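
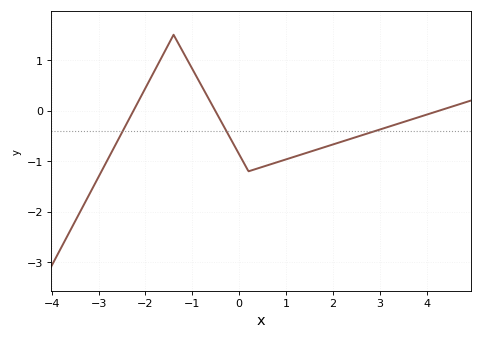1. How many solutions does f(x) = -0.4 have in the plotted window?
3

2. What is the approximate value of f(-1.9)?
0.6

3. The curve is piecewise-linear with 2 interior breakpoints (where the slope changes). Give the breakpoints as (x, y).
(-1.4, 1.5); (0.2, -1.2)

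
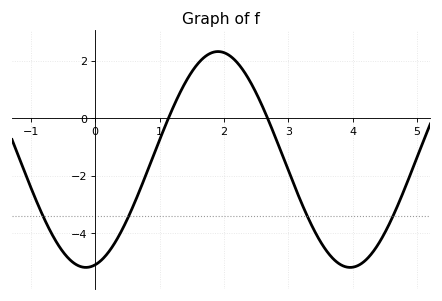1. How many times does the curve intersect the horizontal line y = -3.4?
4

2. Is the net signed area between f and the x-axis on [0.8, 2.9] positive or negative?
positive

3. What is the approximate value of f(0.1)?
-5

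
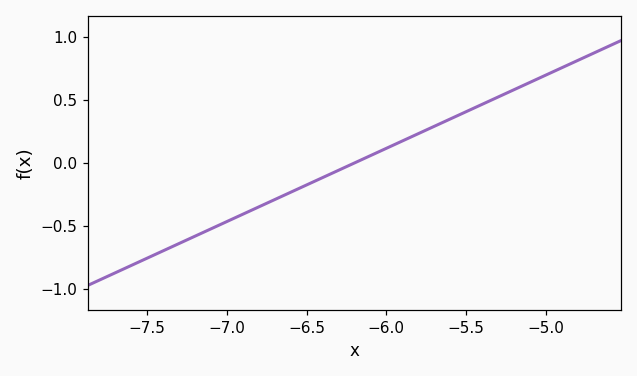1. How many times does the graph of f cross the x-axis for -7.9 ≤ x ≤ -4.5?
1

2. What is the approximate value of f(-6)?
0.116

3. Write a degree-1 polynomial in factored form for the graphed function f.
y = 0.58(x + 6.2)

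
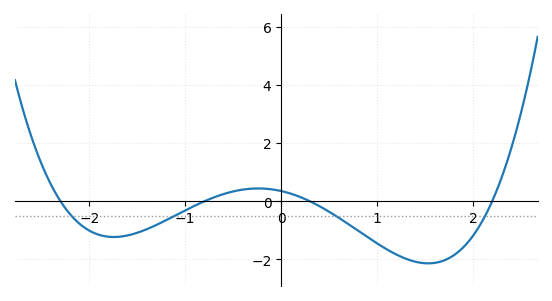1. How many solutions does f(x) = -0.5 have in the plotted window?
4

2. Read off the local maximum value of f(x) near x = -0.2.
0.4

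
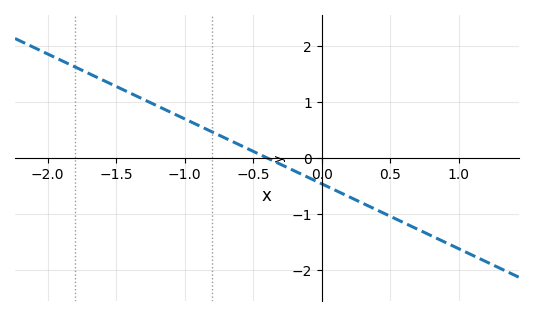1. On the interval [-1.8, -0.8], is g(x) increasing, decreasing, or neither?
decreasing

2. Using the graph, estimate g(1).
-1.6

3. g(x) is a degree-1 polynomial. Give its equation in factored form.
y = -1.16(x + 0.4)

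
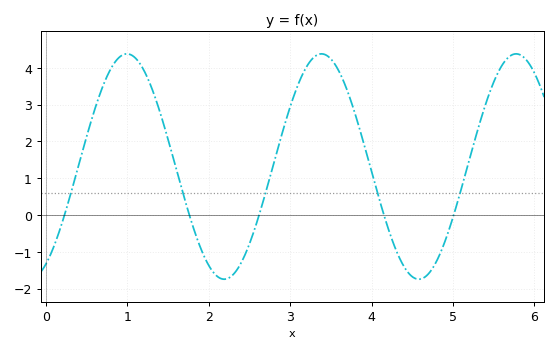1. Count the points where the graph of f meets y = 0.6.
5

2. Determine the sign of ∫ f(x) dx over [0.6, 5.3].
positive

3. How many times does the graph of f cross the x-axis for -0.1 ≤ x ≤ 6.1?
5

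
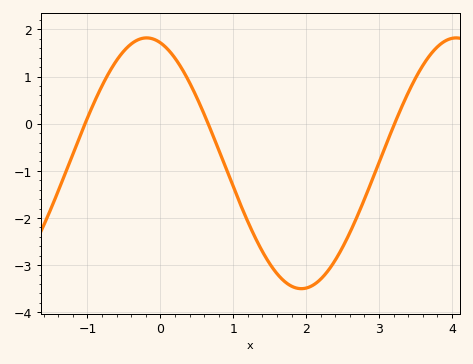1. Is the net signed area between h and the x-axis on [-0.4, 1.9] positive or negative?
negative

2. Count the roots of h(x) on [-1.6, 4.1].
3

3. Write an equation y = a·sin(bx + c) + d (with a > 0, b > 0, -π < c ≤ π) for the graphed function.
y = 2.66sin(1.48x + 1.85) - 0.84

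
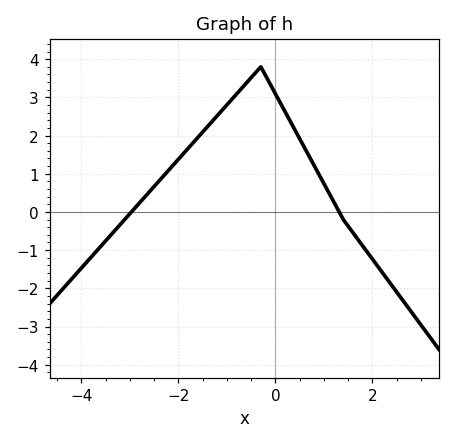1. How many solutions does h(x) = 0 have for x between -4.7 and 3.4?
2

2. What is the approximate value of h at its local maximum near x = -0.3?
3.8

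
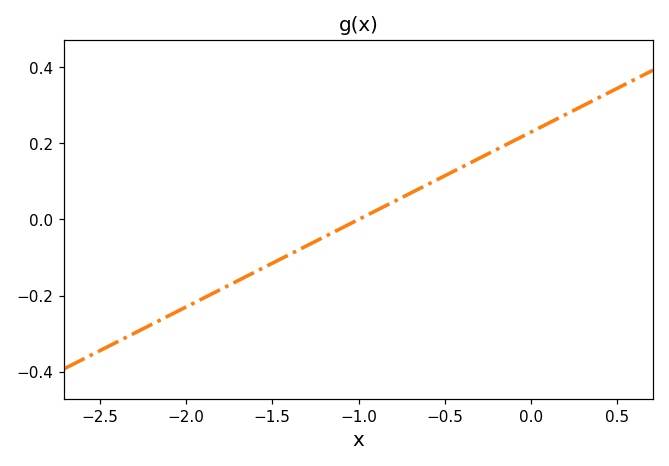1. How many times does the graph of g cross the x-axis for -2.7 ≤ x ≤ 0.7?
1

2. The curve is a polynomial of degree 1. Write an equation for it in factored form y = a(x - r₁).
y = 0.23(x + 1)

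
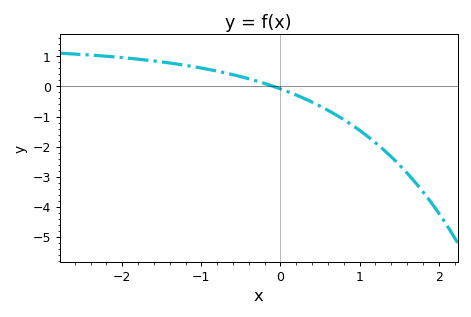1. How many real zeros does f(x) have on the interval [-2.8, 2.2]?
1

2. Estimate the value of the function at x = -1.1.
0.659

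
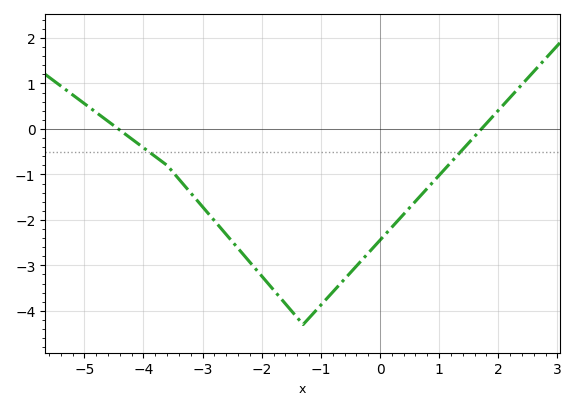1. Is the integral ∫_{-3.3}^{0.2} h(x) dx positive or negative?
negative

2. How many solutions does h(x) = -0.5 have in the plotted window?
2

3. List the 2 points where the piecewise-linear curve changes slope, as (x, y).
(-3.6, -0.8); (-1.3, -4.3)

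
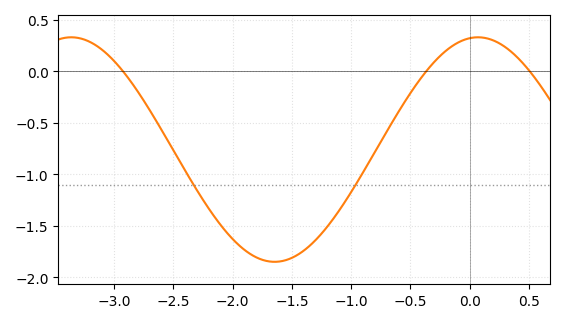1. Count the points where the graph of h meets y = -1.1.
2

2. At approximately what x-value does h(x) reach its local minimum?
-1.6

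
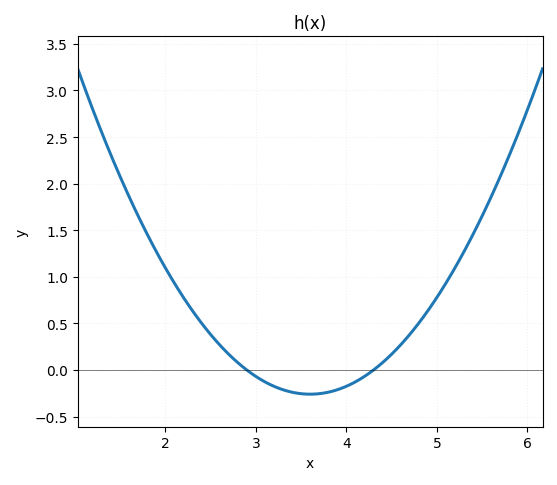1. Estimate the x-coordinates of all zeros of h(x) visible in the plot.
2.9, 4.3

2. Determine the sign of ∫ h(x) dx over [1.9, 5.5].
positive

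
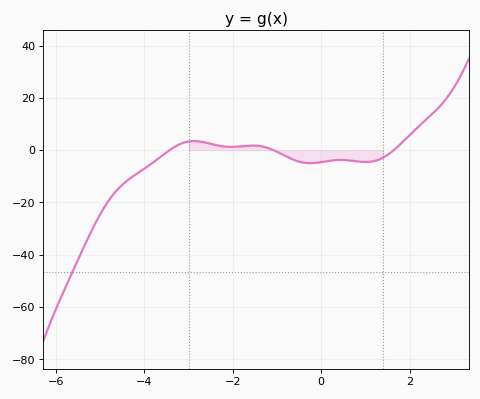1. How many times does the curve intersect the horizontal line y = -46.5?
1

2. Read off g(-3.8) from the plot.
-4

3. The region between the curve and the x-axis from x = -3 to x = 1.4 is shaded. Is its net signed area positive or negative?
negative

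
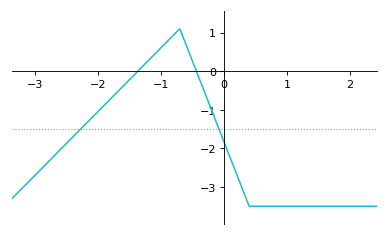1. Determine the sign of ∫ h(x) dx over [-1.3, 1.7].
negative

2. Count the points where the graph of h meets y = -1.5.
2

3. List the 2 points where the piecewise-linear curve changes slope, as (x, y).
(-0.7, 1.1); (0.4, -3.5)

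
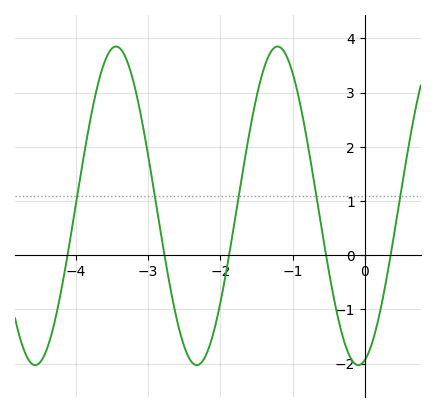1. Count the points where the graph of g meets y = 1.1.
5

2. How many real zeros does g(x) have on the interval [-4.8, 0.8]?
5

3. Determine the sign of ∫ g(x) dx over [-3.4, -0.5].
positive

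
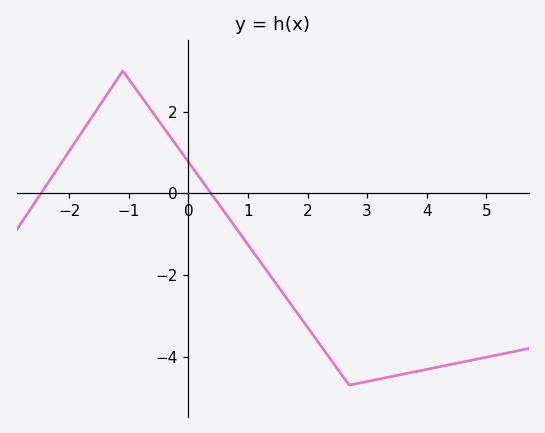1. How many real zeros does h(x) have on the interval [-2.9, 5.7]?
2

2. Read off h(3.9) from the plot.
-4.34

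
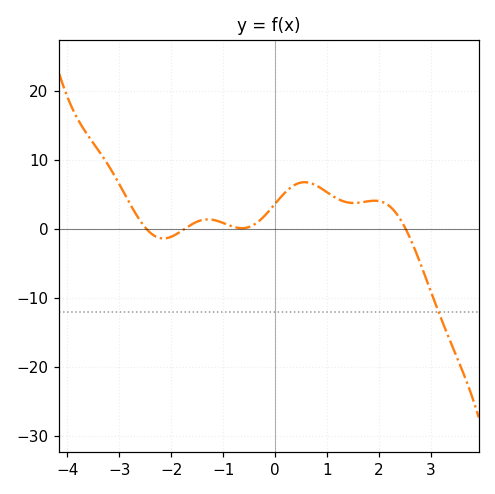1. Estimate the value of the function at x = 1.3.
4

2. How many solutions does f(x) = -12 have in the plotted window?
1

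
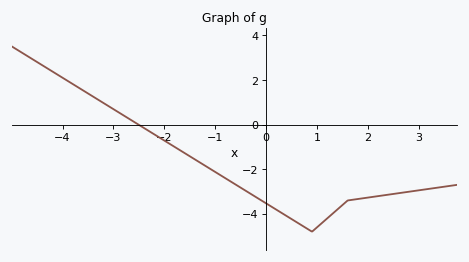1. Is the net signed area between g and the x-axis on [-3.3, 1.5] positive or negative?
negative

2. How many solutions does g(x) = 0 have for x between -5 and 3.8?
1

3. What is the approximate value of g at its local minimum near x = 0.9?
-4.8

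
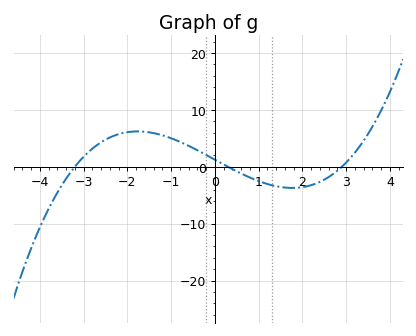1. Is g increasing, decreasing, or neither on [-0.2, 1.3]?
decreasing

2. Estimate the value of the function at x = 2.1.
-3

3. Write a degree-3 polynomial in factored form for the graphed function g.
y = 0.45(x + 3.2)(x - 0.3)(x - 2.9)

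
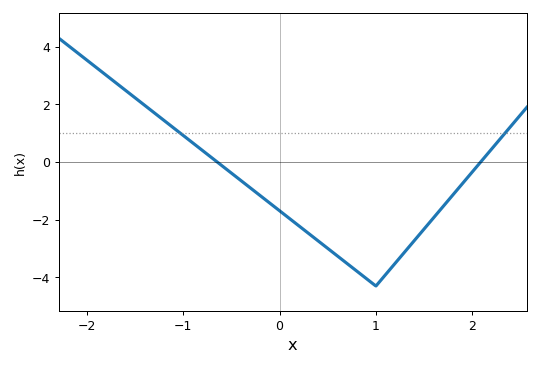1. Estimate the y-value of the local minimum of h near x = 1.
-4.2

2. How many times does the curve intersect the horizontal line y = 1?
2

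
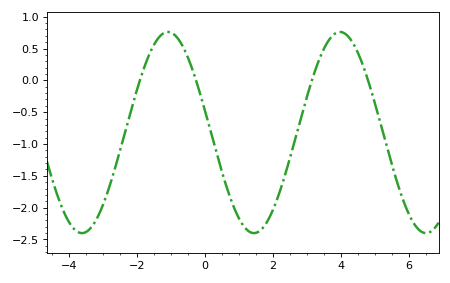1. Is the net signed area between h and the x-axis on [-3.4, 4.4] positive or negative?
negative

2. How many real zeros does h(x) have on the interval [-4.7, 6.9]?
4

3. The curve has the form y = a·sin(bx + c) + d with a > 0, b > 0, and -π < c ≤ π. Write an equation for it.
y = 1.58sin(1.24x + 2.92) - 0.82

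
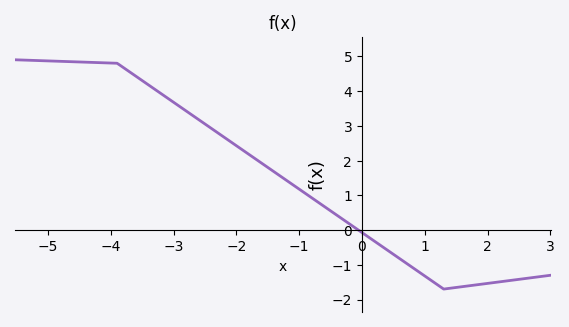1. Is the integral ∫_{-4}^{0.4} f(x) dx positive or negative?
positive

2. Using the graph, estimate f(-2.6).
3.17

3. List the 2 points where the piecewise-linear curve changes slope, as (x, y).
(-3.9, 4.8); (1.3, -1.7)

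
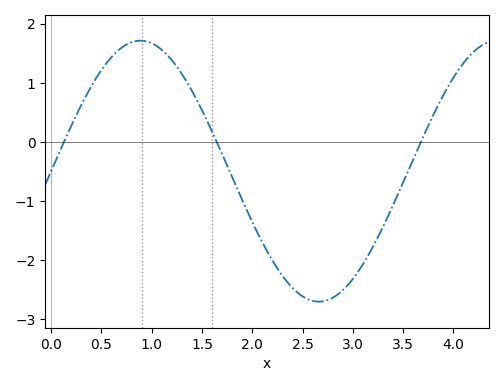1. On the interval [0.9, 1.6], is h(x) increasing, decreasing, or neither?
decreasing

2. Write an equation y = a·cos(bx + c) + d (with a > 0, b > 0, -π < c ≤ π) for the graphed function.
y = 2.21cos(1.77x - 1.57) - 0.5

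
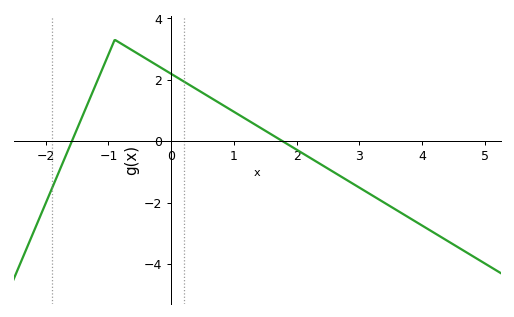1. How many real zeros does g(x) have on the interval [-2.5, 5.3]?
2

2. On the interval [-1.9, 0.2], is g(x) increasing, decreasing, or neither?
neither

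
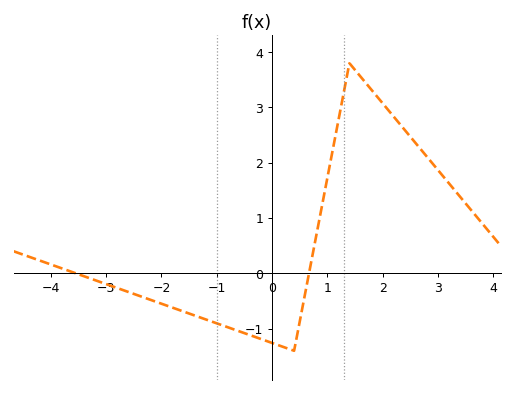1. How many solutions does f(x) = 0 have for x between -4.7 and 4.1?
2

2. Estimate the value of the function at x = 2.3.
2.7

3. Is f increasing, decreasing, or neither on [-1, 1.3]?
neither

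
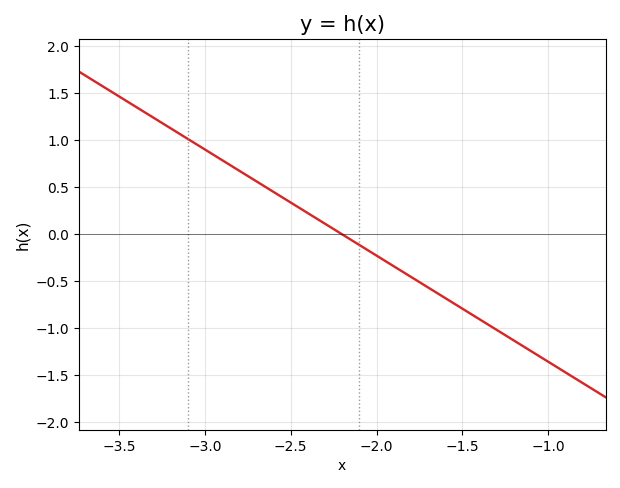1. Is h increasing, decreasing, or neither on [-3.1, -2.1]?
decreasing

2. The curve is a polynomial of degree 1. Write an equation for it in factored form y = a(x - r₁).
y = -1.13(x + 2.2)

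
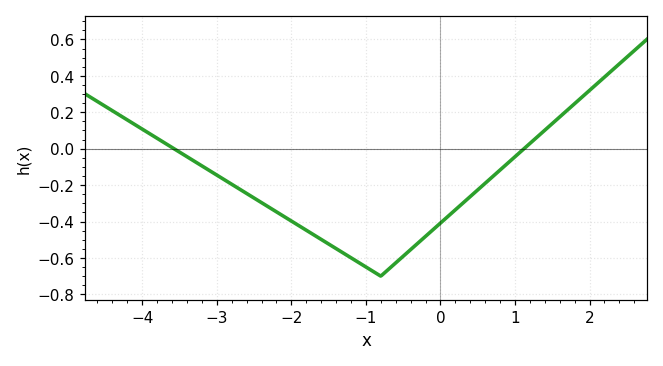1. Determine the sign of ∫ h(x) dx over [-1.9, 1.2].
negative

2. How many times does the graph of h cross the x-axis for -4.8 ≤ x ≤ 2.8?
2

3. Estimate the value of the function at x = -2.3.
-0.32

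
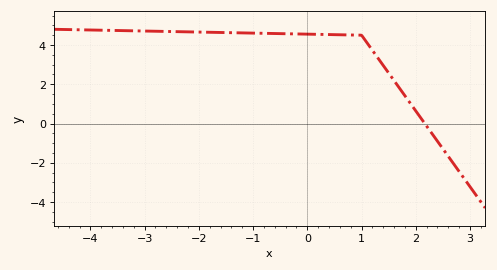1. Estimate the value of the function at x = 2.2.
-0.133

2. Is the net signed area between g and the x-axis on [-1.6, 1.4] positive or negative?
positive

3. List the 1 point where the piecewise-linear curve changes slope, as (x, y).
(1, 4.5)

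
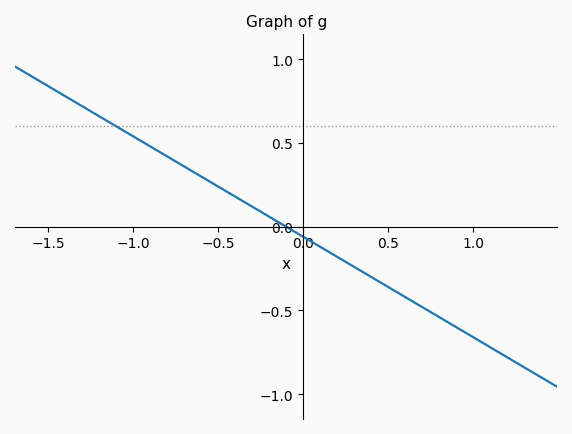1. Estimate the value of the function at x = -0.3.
0.12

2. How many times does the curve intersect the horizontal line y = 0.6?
1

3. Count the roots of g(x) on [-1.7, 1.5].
1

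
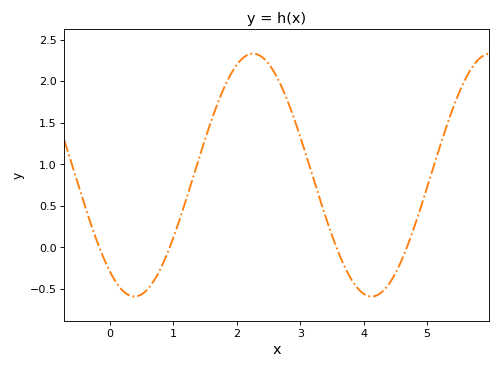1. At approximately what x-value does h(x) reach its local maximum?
2.3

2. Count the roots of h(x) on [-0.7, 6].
4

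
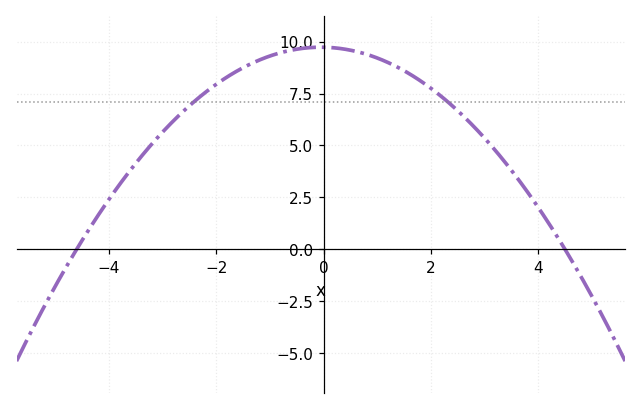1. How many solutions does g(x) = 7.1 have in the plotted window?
2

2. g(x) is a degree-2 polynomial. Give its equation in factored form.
y = -0.47(x + 4.6)(x - 4.5)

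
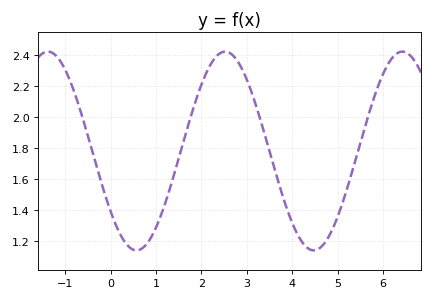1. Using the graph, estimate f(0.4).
1.16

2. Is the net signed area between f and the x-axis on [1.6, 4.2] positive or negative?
positive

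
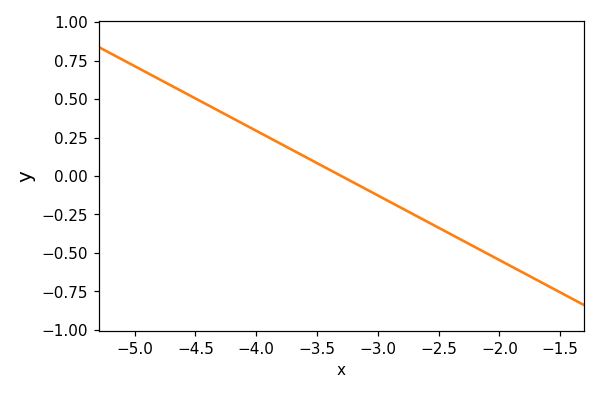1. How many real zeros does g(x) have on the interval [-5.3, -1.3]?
1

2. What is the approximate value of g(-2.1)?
-0.504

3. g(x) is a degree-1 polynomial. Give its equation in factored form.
y = -0.42(x + 3.3)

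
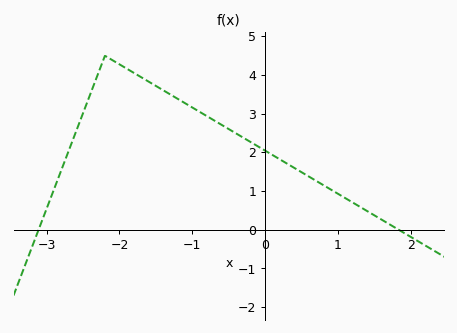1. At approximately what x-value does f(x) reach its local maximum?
-2.2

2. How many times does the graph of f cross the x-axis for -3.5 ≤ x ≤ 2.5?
2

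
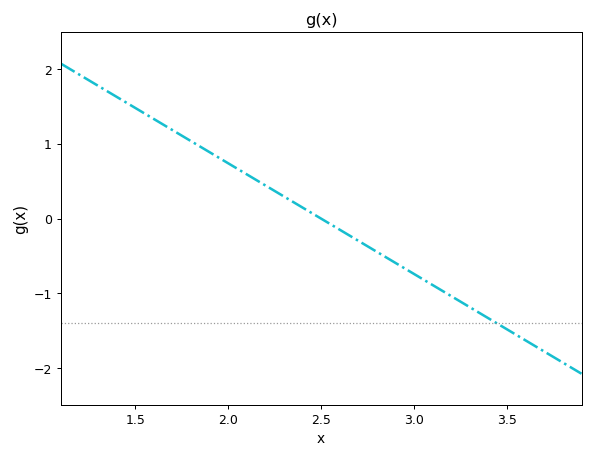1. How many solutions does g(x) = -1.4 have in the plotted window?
1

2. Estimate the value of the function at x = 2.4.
0.148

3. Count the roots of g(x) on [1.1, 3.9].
1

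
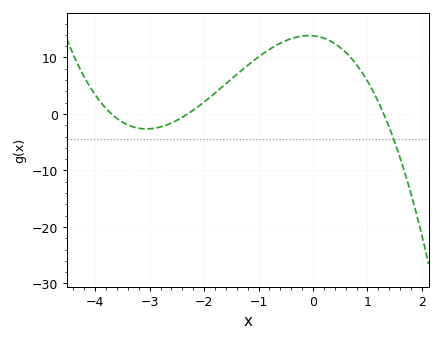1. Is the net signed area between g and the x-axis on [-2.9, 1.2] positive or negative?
positive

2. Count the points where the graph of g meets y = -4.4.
1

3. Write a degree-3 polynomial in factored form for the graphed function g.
y = -1.25(x + 3.7)(x + 2.3)(x - 1.3)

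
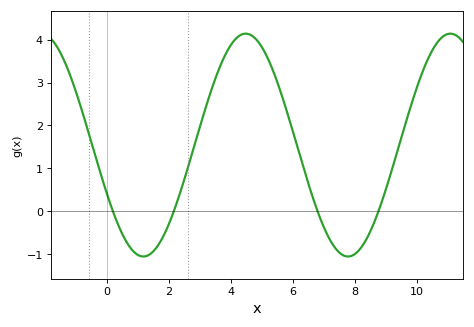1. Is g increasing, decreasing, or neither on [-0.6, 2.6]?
neither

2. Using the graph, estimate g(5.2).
3.5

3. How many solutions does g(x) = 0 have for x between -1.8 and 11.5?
4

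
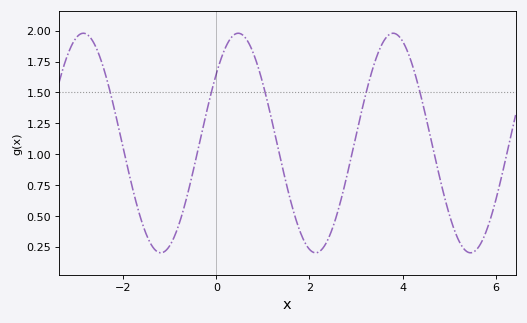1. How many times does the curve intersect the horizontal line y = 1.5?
5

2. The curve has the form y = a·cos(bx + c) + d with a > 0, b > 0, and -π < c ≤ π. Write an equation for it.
y = 0.89cos(1.89x - 0.892) + 1.09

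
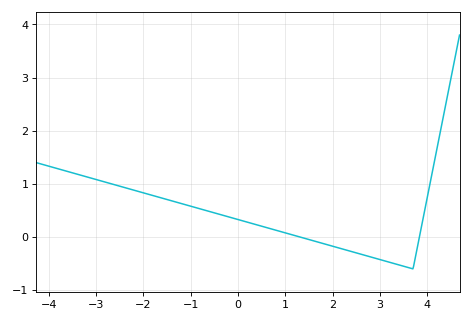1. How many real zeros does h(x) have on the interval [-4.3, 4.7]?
2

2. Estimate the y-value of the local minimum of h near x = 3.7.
-0.6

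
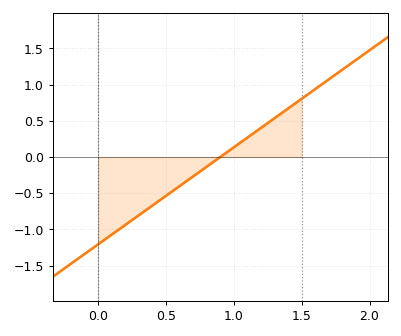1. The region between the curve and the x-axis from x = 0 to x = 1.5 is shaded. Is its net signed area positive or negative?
negative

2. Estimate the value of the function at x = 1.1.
0.268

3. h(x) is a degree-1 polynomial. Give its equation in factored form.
y = 1.34(x - 0.9)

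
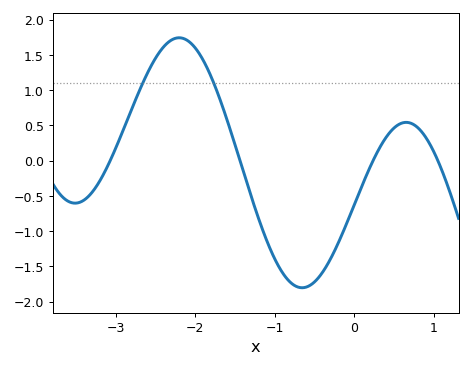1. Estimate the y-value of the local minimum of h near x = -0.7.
-1.8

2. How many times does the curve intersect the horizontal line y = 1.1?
2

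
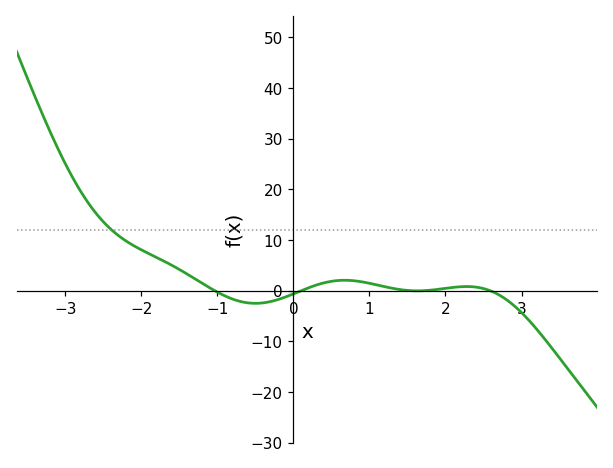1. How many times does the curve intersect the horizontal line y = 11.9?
1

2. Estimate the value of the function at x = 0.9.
2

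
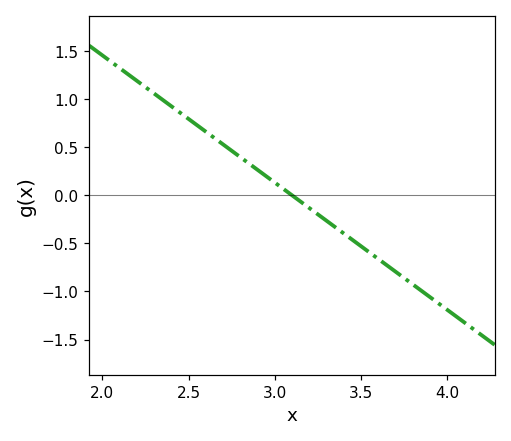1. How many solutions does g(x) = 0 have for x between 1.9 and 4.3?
1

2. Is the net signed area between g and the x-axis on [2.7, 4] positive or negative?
negative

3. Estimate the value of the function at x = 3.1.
0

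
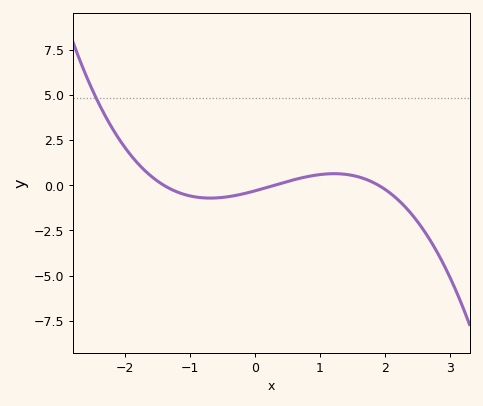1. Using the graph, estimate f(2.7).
-3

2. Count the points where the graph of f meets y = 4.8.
1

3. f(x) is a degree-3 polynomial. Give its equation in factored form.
y = -0.39(x + 1.4)(x - 0.3)(x - 1.9)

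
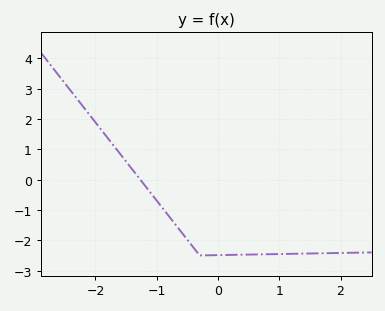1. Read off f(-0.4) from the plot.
-2.2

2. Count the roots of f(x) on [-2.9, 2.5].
1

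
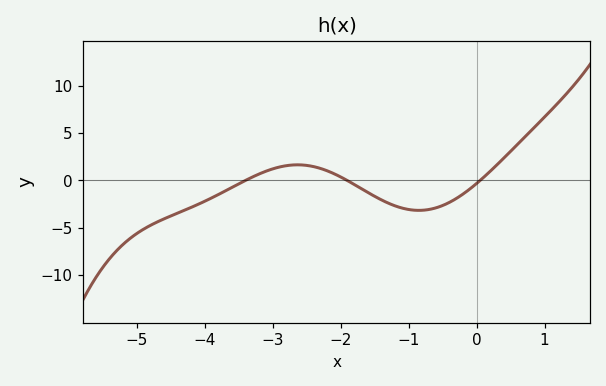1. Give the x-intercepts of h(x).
-3.4, -1.9, 0.1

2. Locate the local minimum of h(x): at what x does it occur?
-0.8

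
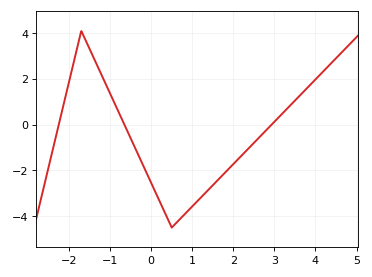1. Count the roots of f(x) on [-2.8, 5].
3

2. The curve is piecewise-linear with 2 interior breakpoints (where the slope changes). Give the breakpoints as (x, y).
(-1.7, 4.1); (0.5, -4.5)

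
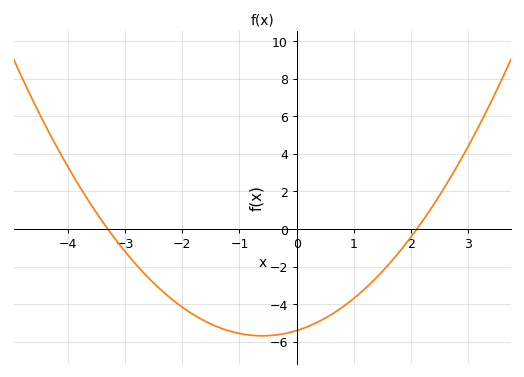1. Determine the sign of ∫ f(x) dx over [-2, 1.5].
negative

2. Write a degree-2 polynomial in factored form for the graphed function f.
y = 0.78(x + 3.3)(x - 2.1)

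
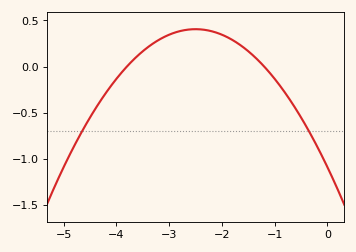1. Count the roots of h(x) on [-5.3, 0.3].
2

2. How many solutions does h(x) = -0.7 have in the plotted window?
2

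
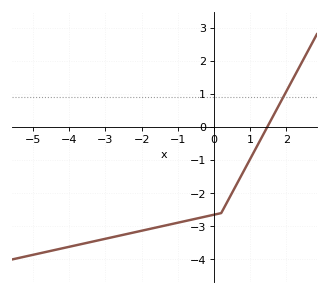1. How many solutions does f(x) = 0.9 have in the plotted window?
1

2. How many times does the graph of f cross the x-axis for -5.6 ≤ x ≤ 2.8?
1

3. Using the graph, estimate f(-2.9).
-3.4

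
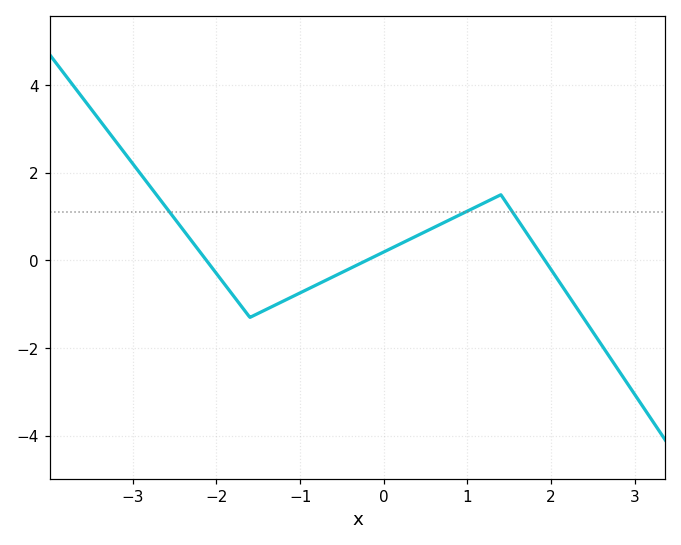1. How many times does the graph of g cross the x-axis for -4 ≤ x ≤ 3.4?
3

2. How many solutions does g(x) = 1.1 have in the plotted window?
3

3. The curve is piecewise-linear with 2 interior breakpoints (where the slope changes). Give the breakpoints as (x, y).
(-1.6, -1.3); (1.4, 1.5)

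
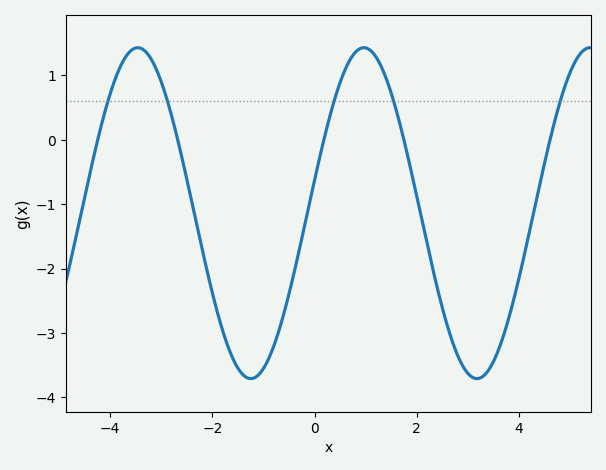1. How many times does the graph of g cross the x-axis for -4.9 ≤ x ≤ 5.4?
5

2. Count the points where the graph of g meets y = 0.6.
5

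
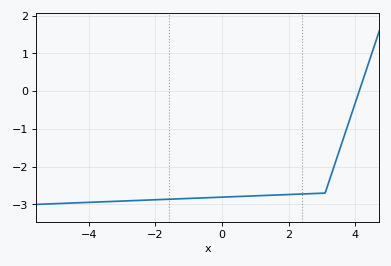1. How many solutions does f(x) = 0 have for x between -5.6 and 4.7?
1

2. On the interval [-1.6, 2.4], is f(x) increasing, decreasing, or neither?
increasing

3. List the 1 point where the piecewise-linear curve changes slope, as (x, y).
(3.1, -2.7)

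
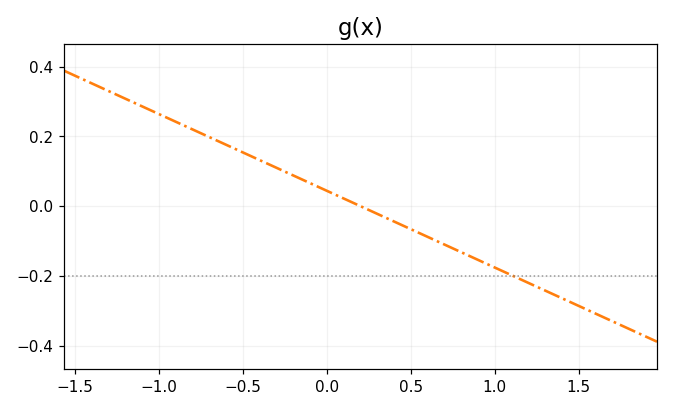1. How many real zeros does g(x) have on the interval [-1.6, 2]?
1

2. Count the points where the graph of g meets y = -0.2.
1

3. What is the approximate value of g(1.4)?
-0.26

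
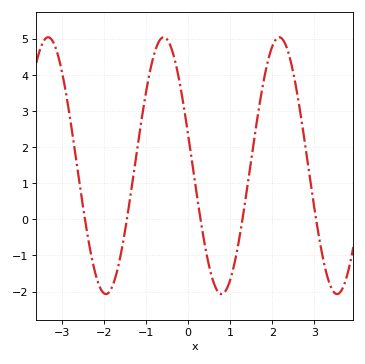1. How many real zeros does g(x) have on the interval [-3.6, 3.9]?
5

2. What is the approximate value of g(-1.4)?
0.4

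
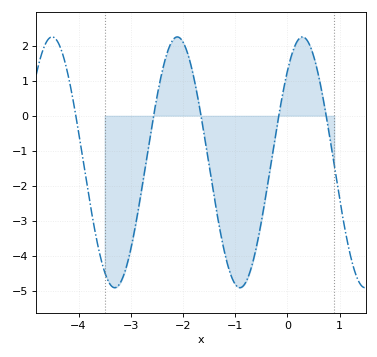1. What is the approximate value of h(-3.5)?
-4.5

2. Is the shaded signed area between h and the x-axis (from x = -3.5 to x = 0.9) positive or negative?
negative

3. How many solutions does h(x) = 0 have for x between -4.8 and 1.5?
5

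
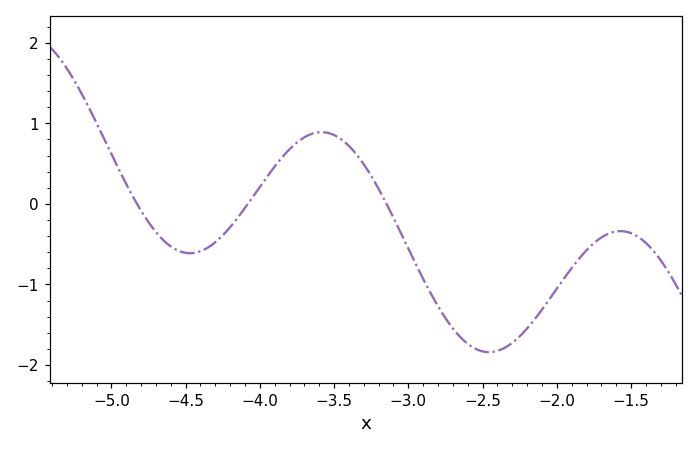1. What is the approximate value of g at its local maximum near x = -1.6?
-0.3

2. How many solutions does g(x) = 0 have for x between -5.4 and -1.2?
3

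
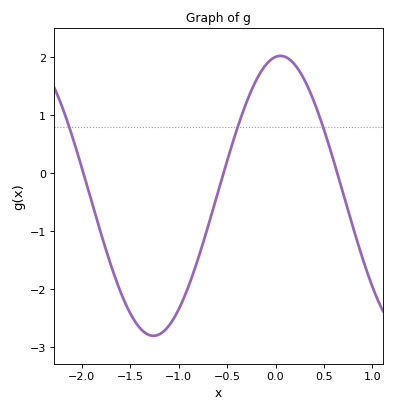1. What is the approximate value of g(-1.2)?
-2.8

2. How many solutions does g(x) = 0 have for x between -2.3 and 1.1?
3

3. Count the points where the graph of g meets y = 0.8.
3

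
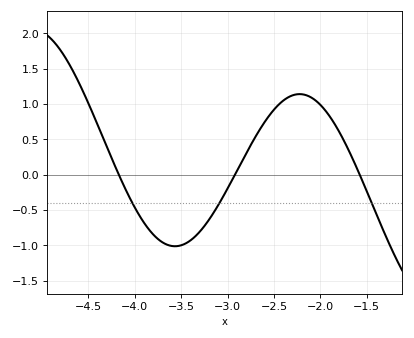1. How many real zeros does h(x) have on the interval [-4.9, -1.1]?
3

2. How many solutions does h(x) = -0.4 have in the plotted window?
3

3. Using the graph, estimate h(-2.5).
0.92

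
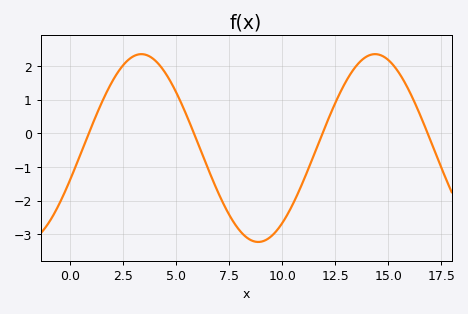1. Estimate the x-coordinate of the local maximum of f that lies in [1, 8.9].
3.5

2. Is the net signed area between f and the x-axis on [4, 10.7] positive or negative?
negative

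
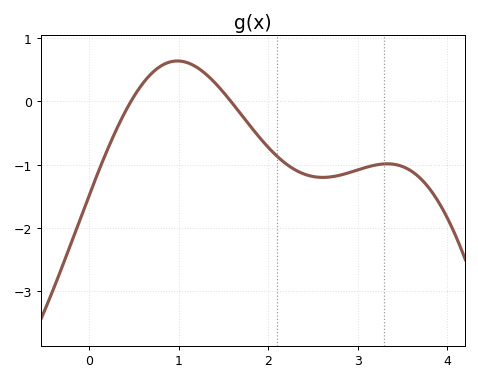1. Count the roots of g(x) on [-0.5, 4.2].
2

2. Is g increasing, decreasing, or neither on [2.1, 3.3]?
neither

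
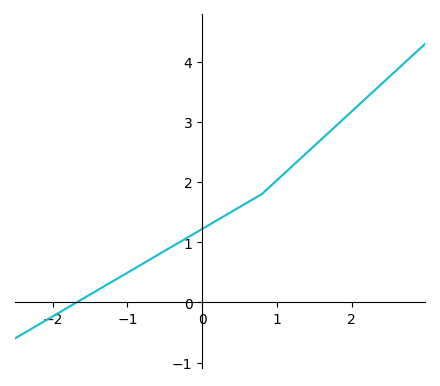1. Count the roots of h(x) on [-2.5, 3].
1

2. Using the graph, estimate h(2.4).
3.63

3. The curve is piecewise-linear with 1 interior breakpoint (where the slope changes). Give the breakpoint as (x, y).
(0.8, 1.8)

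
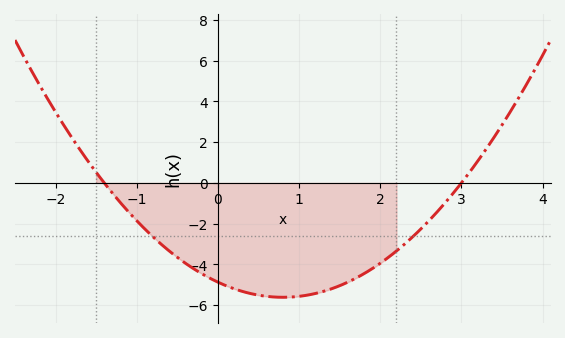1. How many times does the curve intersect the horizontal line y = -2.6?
2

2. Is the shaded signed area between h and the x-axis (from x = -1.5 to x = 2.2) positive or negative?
negative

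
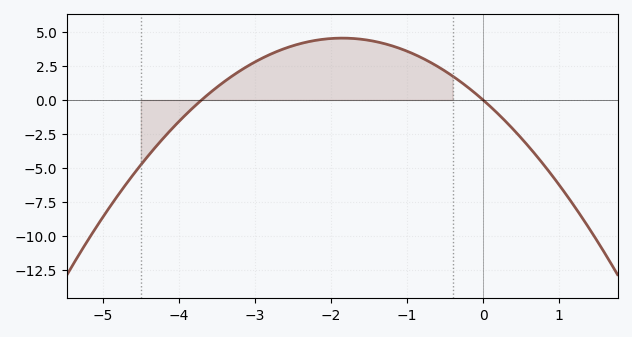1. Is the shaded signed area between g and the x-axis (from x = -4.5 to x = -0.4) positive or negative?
positive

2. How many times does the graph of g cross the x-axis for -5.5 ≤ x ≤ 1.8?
2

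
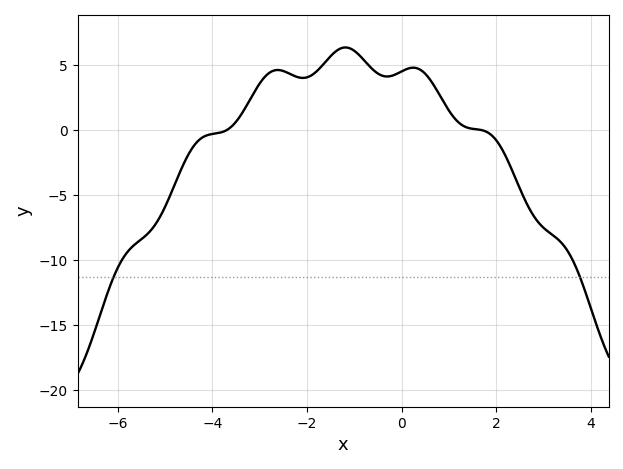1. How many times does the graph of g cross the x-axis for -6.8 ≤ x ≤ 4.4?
2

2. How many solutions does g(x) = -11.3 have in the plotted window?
2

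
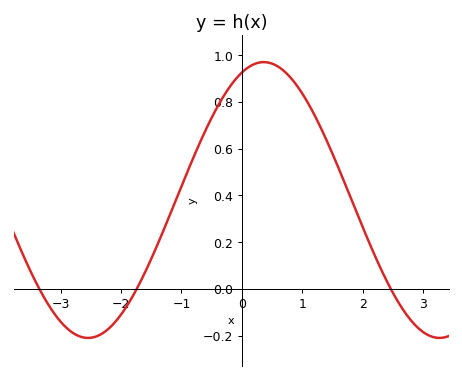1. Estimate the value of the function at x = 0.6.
0.951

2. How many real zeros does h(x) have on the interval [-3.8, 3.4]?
3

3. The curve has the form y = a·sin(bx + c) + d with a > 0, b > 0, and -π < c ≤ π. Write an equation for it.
y = 0.59sin(1.08x + 1.18) + 0.38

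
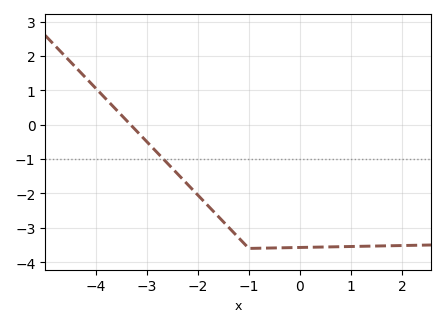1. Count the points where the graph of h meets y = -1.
1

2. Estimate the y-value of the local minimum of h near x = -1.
-3.6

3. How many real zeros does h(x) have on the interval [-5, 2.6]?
1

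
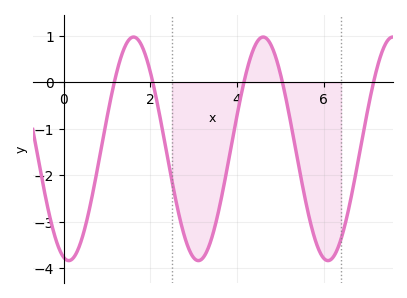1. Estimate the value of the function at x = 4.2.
0.169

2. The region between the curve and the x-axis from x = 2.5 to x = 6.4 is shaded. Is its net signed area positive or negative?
negative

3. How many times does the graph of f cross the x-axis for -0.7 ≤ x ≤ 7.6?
5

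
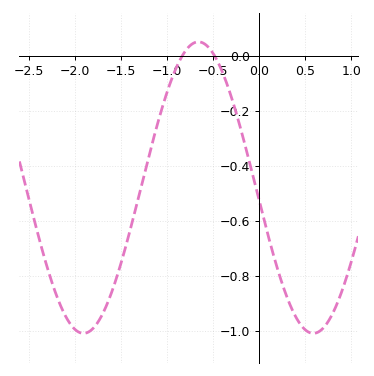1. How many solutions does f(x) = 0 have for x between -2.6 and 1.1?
2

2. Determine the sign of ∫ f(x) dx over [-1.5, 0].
negative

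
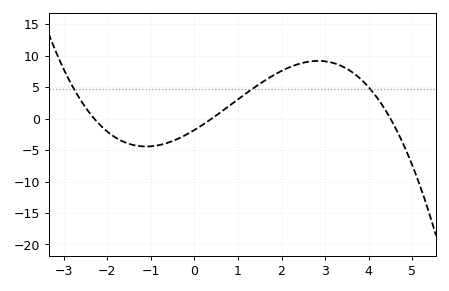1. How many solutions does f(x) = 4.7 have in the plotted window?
3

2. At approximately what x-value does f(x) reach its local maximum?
2.8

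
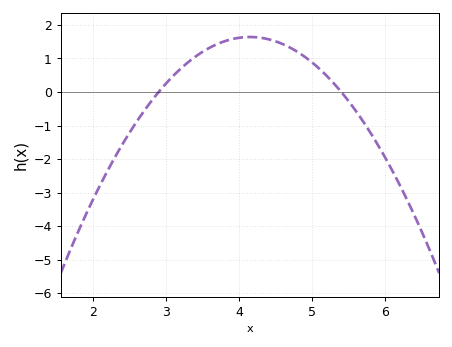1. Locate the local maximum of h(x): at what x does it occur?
4.15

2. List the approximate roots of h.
2.9, 5.4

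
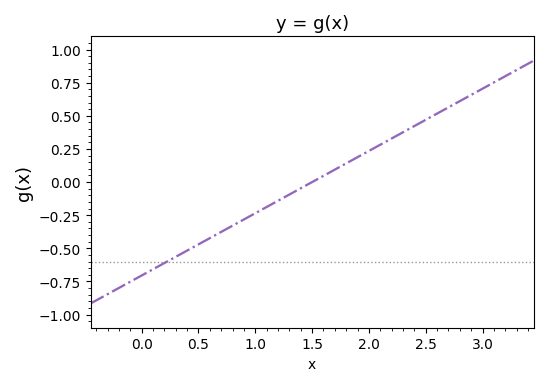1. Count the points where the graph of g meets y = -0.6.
1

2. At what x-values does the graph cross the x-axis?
1.5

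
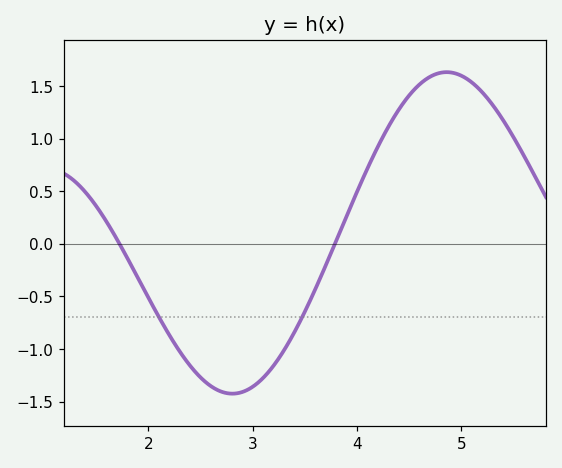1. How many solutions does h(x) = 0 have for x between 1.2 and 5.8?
2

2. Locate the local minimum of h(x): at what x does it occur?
2.8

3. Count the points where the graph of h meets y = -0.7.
2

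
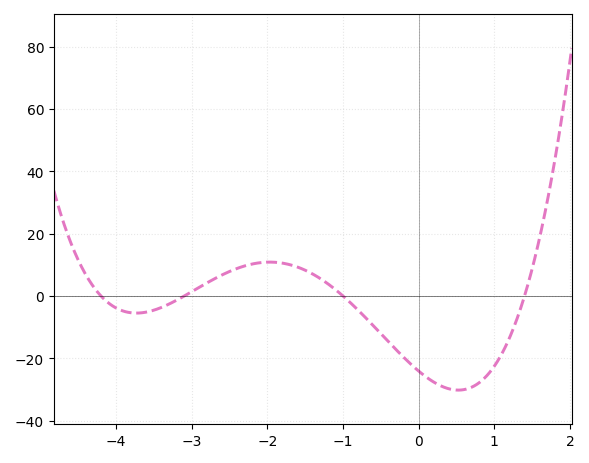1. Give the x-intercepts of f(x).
-4.2, -3.1, -1, 1.4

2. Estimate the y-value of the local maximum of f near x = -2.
10.9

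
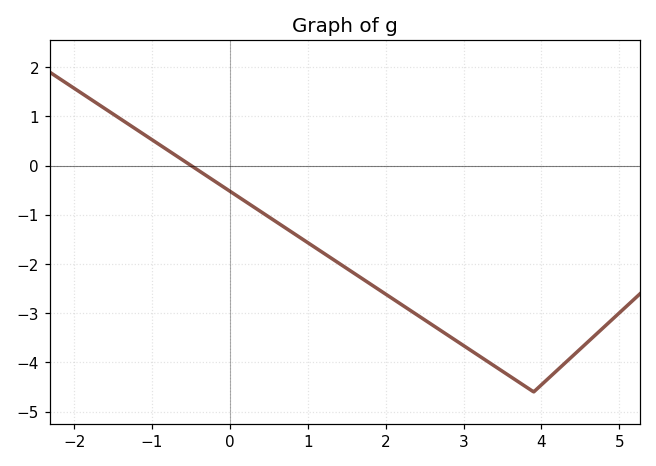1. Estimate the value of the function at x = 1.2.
-1.78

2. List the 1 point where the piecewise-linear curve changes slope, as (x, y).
(3.9, -4.6)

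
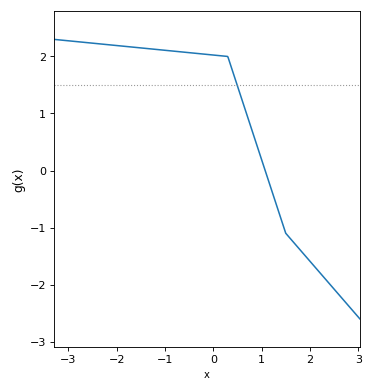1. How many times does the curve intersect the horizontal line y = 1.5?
1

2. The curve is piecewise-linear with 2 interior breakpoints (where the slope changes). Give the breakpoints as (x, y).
(0.3, 2); (1.5, -1.1)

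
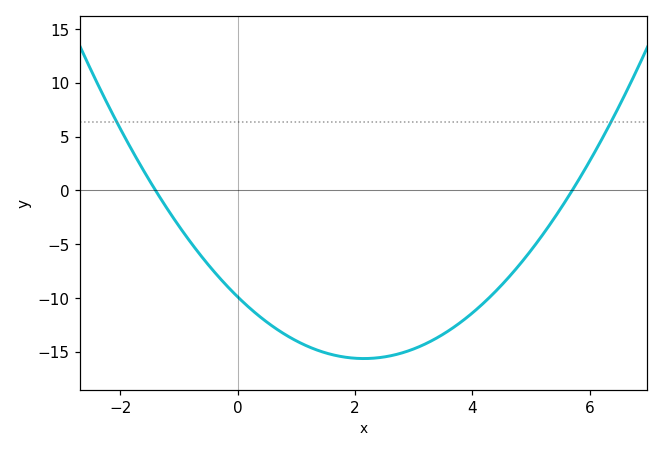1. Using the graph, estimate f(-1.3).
-0.868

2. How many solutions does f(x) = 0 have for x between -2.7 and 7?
2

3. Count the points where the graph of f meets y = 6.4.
2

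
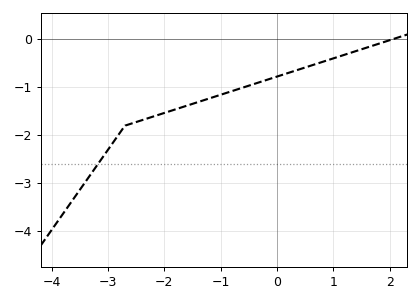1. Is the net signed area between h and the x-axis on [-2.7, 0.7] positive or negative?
negative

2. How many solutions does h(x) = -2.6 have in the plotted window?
1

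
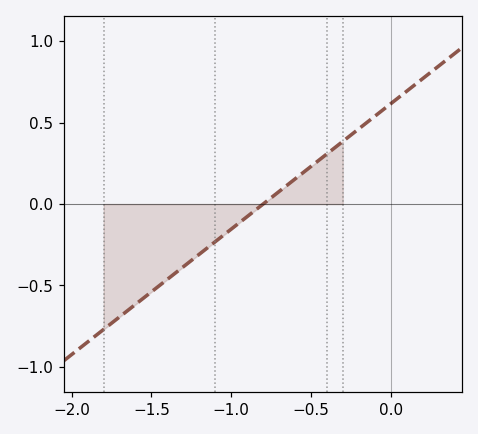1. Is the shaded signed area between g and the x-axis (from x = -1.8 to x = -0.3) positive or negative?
negative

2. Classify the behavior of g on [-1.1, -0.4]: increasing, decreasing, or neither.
increasing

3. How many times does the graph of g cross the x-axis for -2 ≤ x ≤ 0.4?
1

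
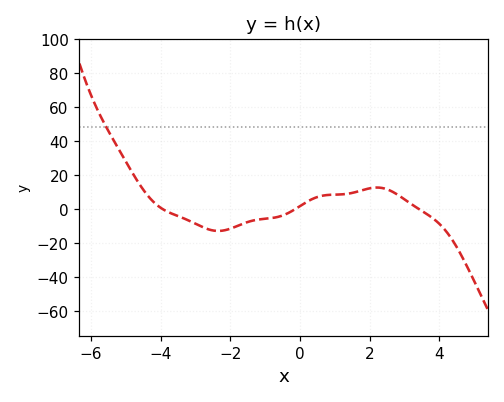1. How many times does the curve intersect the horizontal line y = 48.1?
1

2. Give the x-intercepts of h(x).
-4, -0.2, 3.4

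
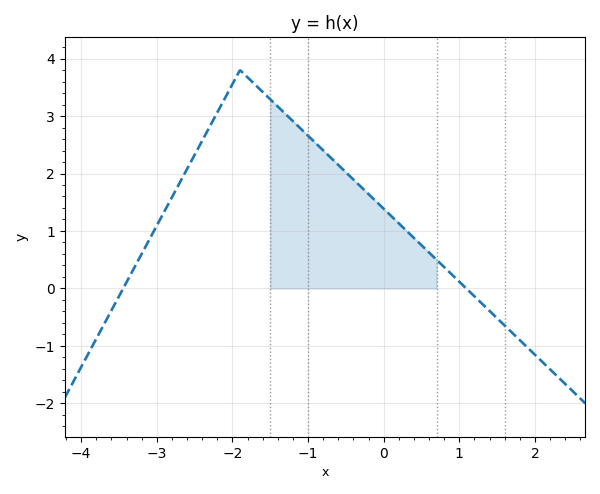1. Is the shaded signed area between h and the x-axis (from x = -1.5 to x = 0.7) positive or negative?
positive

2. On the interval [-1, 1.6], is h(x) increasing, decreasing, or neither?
decreasing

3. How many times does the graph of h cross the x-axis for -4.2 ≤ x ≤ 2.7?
2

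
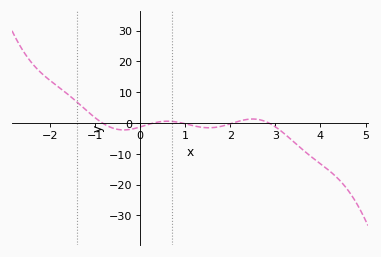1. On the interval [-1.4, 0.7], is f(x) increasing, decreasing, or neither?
neither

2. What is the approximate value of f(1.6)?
-1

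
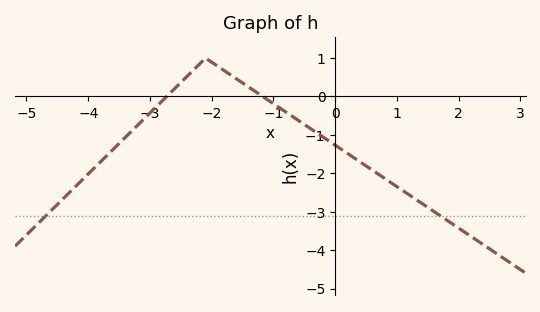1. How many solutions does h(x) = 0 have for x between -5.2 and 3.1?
2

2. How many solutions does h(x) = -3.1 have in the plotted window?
2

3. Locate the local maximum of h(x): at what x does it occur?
-2.1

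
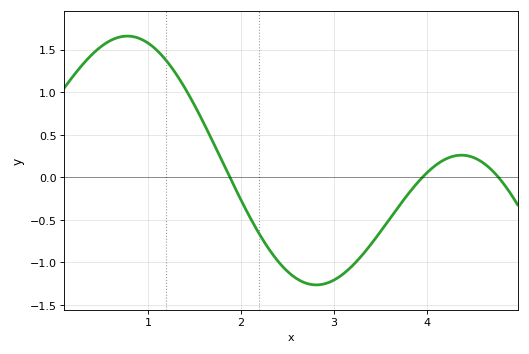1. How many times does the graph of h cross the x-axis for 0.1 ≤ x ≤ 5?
3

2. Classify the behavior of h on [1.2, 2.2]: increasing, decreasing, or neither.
decreasing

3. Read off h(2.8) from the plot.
-1.25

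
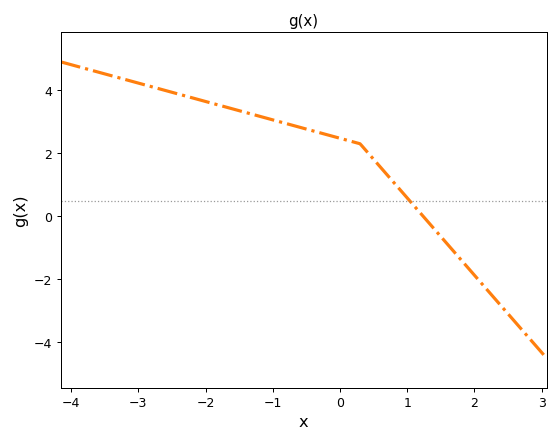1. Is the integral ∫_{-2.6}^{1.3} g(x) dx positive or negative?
positive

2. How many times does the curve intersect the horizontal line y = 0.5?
1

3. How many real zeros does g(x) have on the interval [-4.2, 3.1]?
1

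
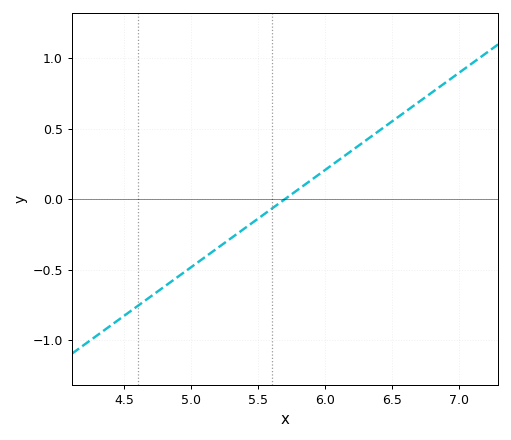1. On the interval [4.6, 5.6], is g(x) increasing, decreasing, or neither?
increasing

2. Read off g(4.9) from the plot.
-0.55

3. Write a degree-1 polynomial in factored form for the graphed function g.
y = 0.69(x - 5.7)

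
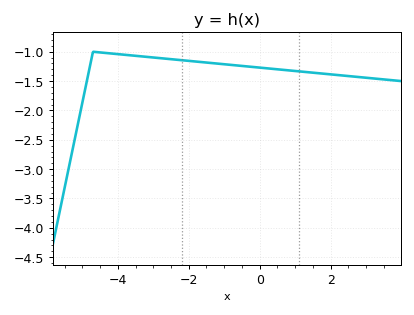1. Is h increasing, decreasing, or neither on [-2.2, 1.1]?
decreasing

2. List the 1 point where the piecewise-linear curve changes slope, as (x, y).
(-4.7, -1)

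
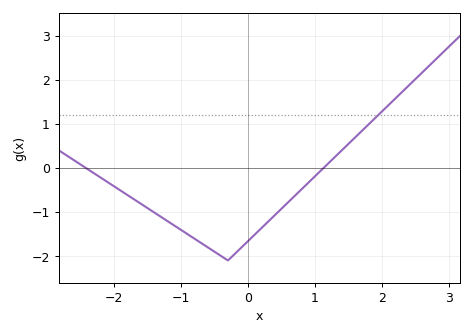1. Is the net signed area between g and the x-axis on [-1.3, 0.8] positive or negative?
negative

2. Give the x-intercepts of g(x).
-2.43, 1.13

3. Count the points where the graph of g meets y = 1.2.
1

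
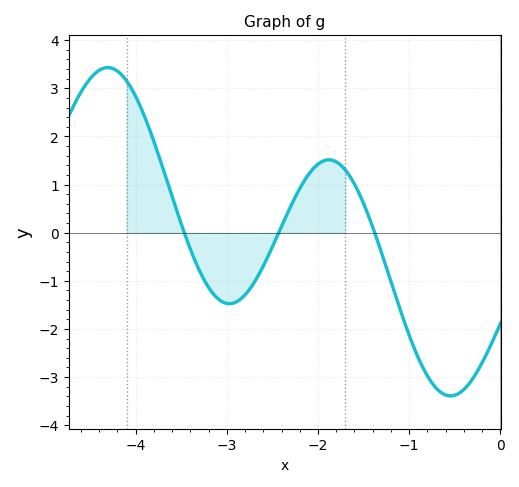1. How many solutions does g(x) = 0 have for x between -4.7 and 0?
3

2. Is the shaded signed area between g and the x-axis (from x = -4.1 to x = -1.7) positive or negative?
positive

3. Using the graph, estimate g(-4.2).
3.4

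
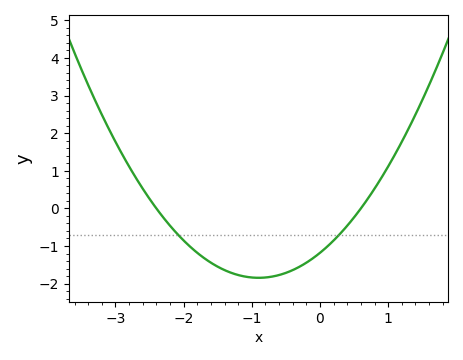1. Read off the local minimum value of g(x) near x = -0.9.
-1.84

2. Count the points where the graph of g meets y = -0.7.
2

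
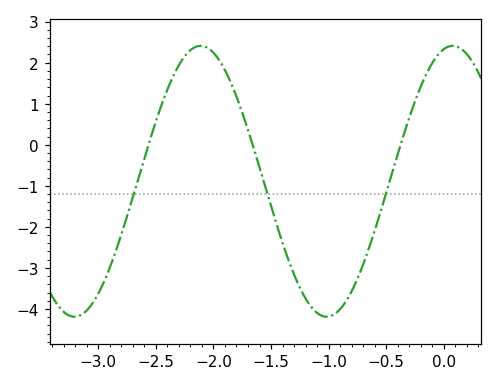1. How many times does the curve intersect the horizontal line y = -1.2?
3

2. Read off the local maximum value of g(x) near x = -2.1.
2.4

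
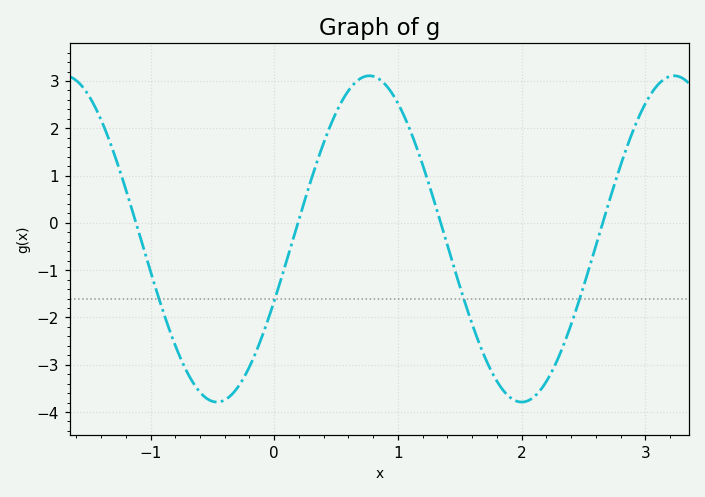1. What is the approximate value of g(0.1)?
-0.8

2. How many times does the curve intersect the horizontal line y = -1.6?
4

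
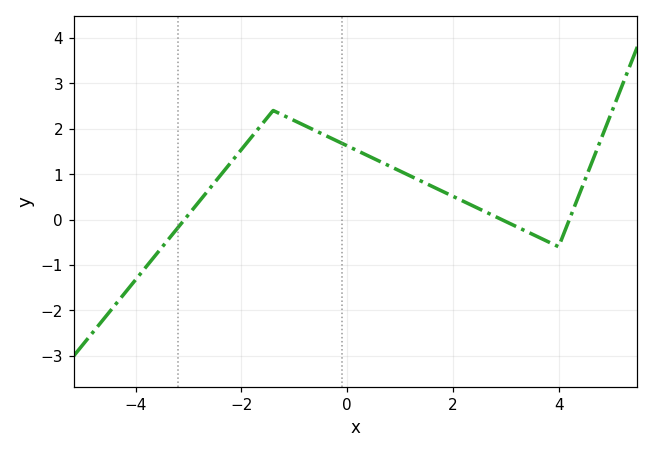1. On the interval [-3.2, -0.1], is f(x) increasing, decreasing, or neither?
neither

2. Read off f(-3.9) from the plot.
-1.2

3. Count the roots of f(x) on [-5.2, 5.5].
3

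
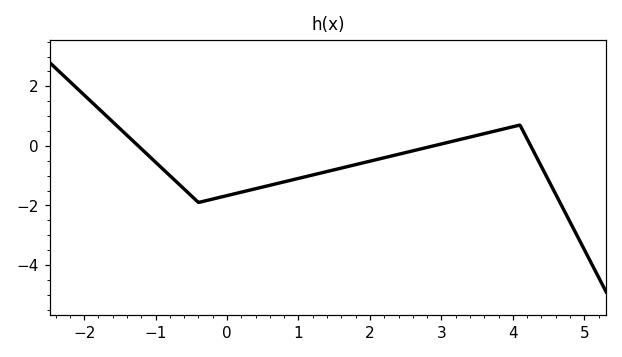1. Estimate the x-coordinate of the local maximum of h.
4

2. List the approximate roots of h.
-1.2, 2.8, 4.2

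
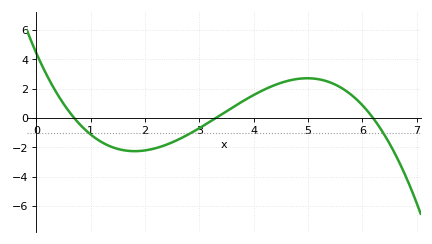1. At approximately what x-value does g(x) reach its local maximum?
4.99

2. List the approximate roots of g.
0.7, 3.3, 6.2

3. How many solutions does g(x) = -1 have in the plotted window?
3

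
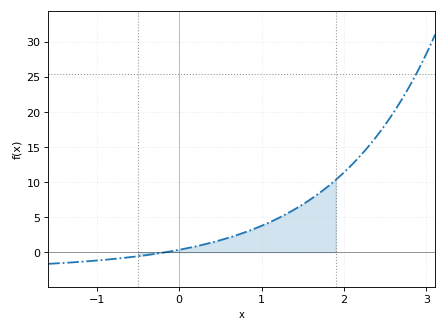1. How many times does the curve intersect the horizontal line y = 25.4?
1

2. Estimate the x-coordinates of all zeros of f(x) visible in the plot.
-0.162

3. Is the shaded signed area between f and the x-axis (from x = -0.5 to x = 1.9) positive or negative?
positive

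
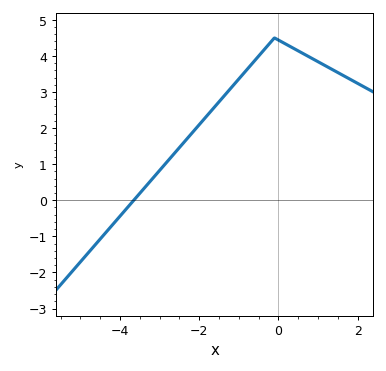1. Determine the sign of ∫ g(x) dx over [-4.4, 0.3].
positive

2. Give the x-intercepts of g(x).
-3.65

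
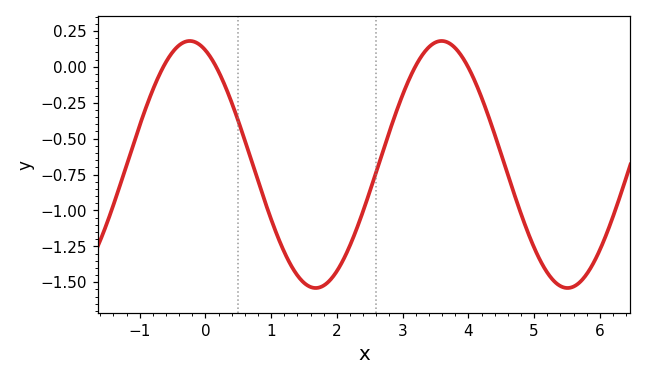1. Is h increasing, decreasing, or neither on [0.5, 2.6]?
neither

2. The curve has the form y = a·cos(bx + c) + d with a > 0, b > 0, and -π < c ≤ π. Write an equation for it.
y = 0.86cos(1.6x + 0.39) - 0.68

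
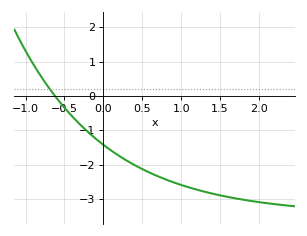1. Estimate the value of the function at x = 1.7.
-2.98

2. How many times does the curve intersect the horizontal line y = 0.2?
1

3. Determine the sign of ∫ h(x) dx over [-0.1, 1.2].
negative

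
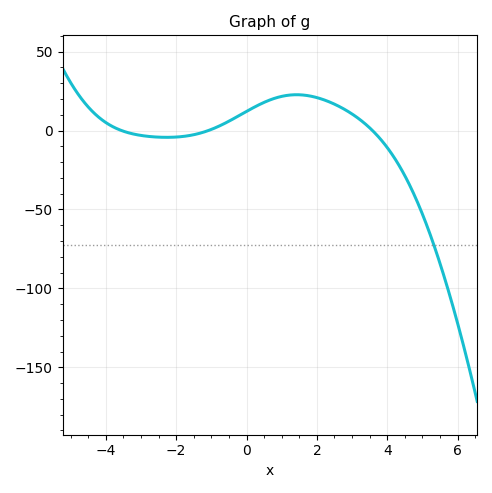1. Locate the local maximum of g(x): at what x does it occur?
1.42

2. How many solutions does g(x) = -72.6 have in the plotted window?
1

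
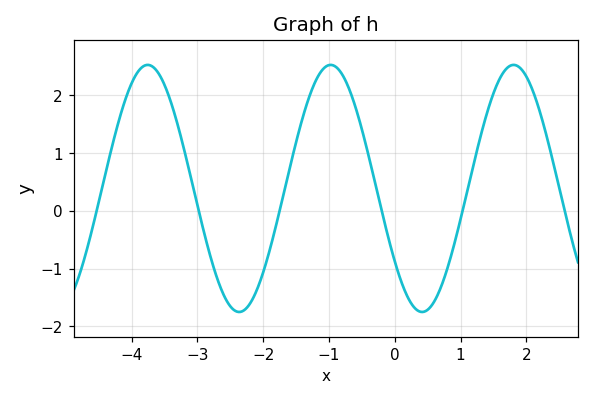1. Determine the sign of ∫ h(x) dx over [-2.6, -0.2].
positive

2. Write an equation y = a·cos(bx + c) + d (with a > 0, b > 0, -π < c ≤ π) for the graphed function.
y = 2.14cos(2.26x + 2.2) + 0.39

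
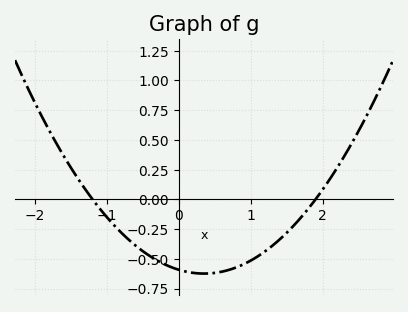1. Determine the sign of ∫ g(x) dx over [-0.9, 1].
negative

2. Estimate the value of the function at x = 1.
-0.515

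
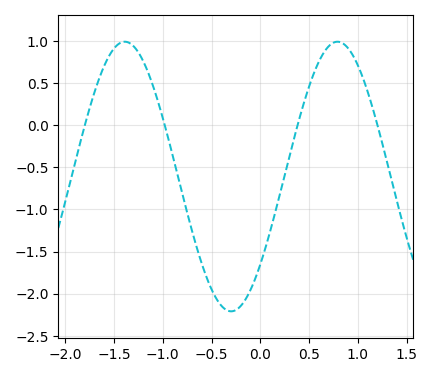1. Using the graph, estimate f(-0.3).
-2.21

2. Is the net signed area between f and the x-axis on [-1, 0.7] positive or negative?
negative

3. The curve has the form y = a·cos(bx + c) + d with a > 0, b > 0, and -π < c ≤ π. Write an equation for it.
y = 1.6cos(2.88x - 2.28) - 0.61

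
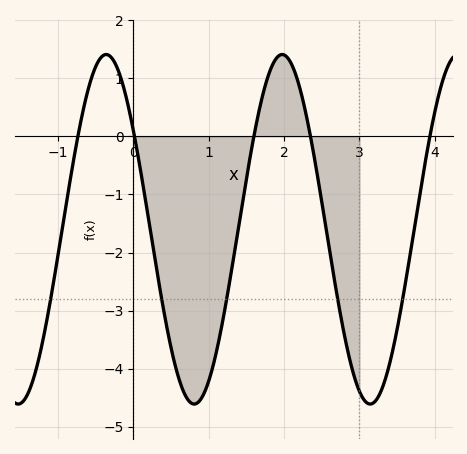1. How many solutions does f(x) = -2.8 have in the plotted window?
5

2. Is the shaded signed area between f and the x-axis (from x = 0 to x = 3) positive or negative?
negative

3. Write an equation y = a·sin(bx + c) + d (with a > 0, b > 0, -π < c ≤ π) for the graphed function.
y = 3.01sin(2.69x + 2.54) - 1.6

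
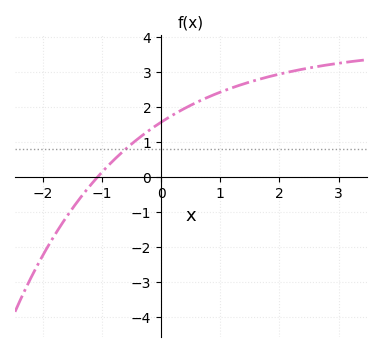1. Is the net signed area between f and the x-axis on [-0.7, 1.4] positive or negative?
positive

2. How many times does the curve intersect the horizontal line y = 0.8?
1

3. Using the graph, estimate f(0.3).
1.87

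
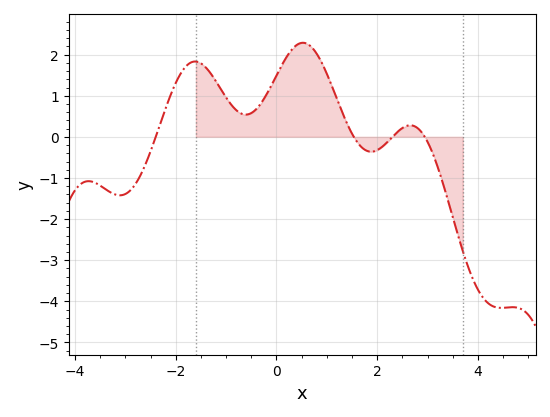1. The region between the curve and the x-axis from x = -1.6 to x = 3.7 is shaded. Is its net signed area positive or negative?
positive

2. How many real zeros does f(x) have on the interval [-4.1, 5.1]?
4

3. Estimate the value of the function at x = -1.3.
1.53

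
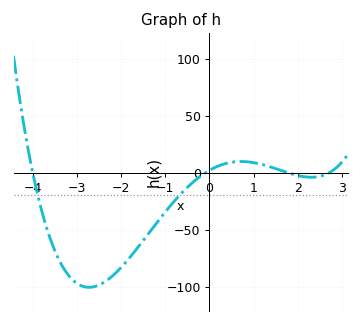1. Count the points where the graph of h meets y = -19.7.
2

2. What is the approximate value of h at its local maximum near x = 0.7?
10.1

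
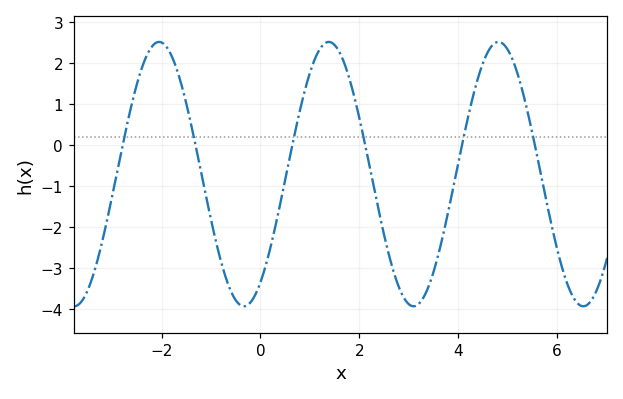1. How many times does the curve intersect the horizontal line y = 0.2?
6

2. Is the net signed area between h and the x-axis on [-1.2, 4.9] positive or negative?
negative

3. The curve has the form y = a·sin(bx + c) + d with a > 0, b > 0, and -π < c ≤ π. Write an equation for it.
y = 3.23sin(1.8x - 0.96) - 0.71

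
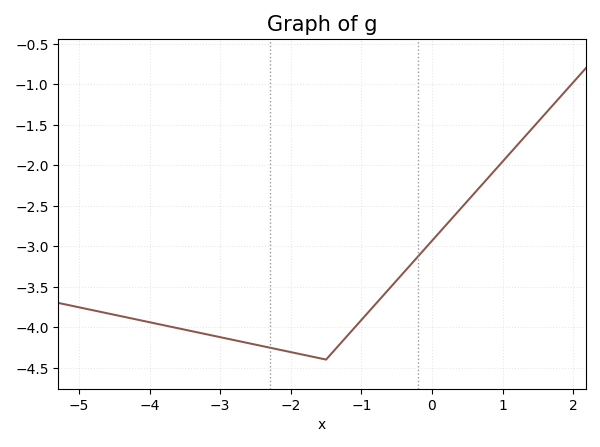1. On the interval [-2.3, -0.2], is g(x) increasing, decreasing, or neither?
neither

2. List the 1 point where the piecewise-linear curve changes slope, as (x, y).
(-1.5, -4.4)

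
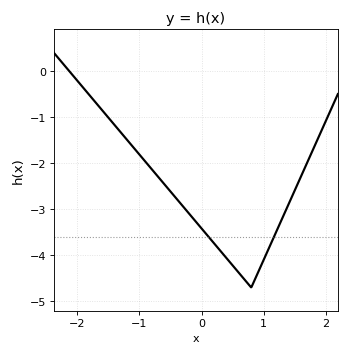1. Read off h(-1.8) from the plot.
-0.5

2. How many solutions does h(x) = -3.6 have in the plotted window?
2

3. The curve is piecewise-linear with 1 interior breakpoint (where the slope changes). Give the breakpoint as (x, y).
(0.8, -4.7)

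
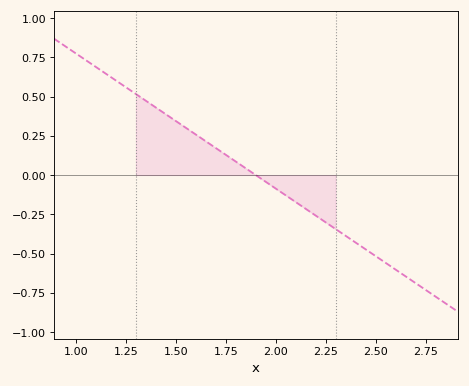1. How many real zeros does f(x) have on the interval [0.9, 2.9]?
1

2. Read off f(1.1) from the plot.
0.68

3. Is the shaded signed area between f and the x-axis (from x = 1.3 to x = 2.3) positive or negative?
positive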